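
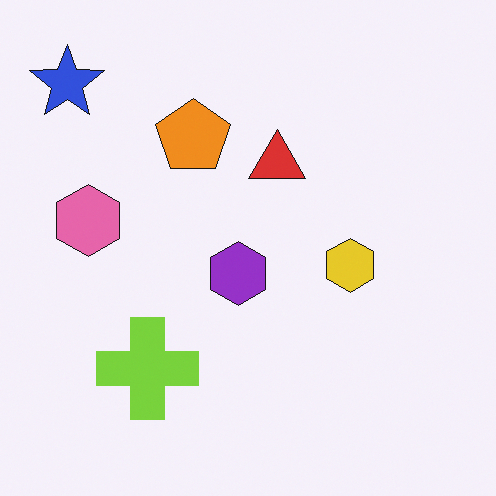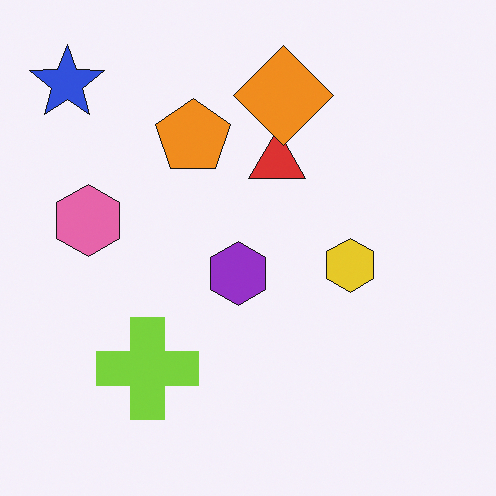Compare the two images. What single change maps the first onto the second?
The second image is the first overlaid with an additional orange diamond.

An orange diamond appears in the second image that is absent from the first.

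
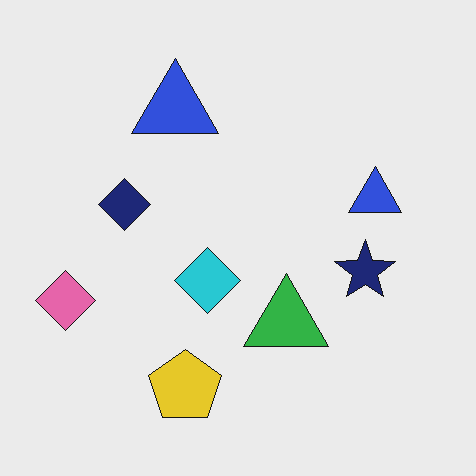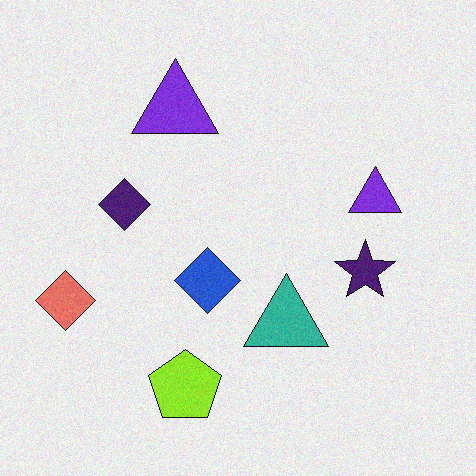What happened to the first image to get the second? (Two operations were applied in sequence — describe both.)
The transformation is: hue-shifted slightly, then degraded with subtle gaussian noise.

Every shape's color has rotated by the same amount around the hue wheel — a uniform hue shift. Random speckle covers the whole image, including the flat background.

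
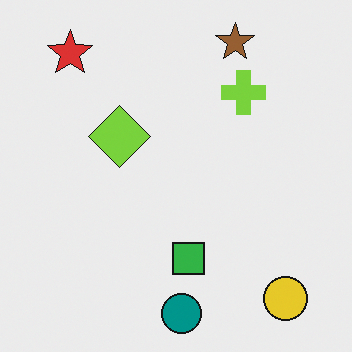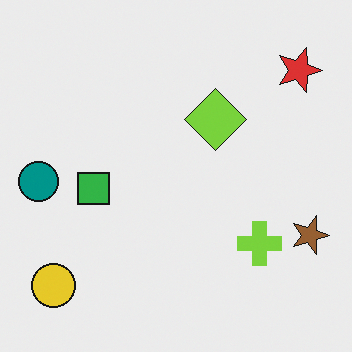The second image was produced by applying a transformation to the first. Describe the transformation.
Rotated 90° clockwise.

The yellow circle sits in the bottom-right of the first image and the bottom-left of the second — consistent with a whole-image 90° clockwise rotation.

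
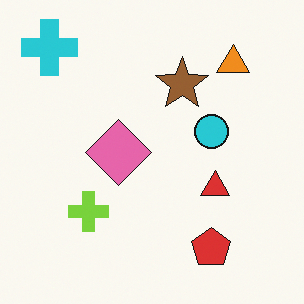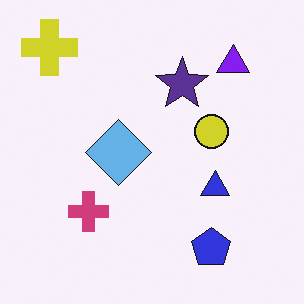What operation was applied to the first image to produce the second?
This is the original image hue-shifted by a large amount.

Every shape's color has rotated by the same amount around the hue wheel — a uniform hue shift.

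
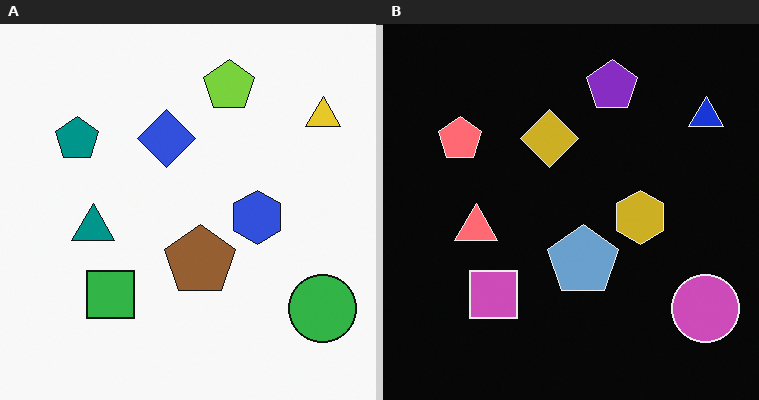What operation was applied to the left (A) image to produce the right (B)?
The right (B) image is the left (A) color-inverted (negative).

The light background has become dark and every shape's color is its complement — a photographic negative.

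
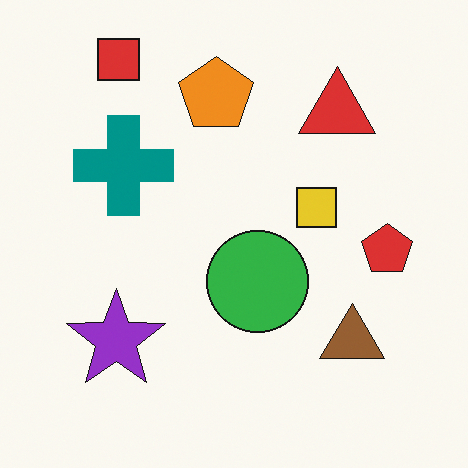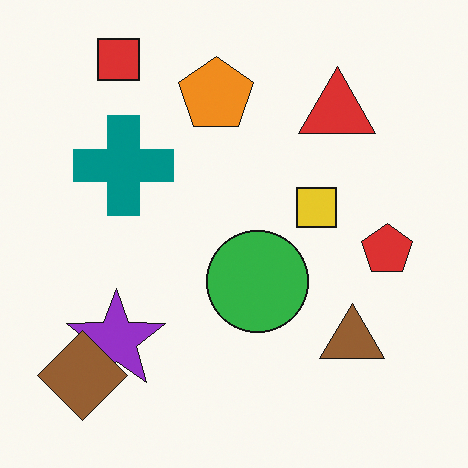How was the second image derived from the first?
The image was overlaid with an additional brown diamond.

A brown diamond appears in the second image that is absent from the first.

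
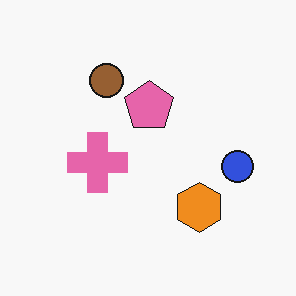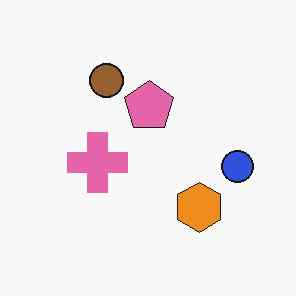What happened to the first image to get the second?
The second image is the first given moderate JPEG compression.

Blocky 8×8 compression artifacts appear around shape edges and the flat background shows ringing — characteristic JPEG degradation.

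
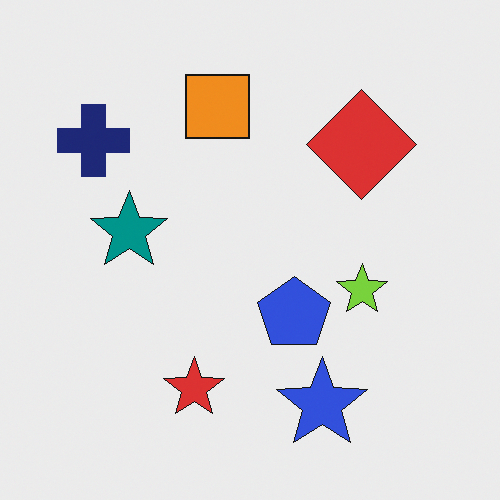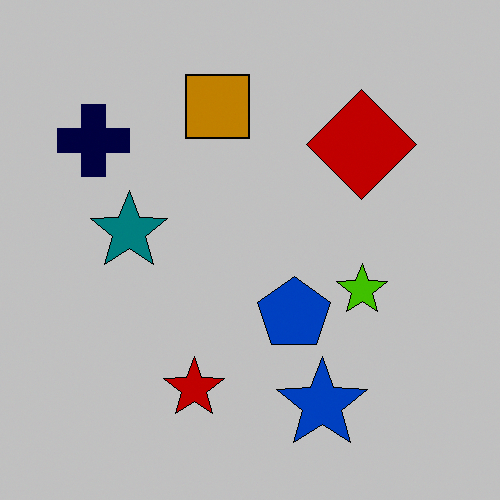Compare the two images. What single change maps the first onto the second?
This is the original image heavily posterized to just a handful of flat colors.

Each flat color has snapped to a coarser quantized level — most visibly, the near-white background has dropped to a flat grey.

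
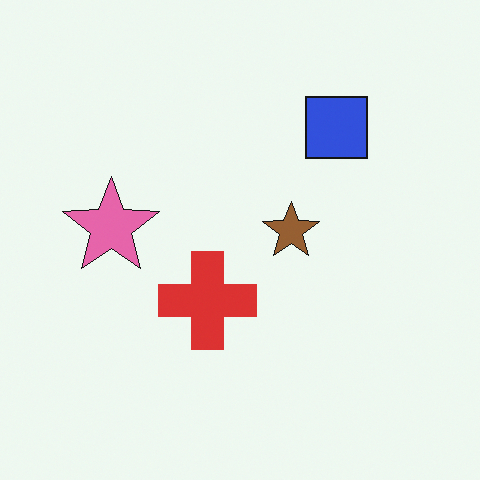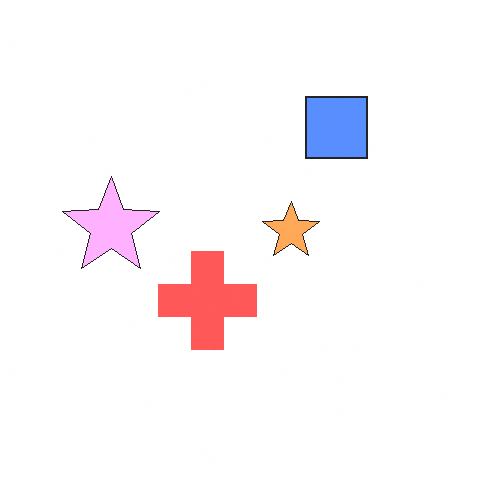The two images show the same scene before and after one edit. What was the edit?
The image was brightened a lot.

Every pixel — background and shapes alike — is uniformly brightened.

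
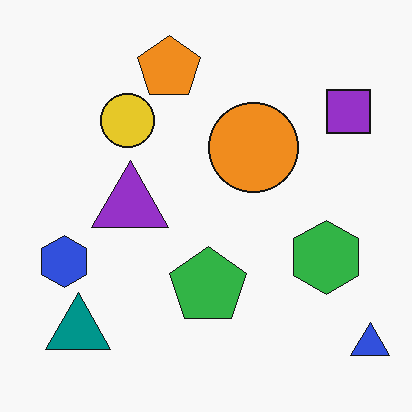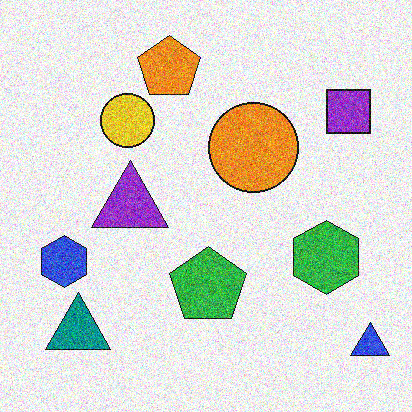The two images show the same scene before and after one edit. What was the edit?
The image was degraded with heavy additive noise.

Random speckle covers the whole image, including the flat background.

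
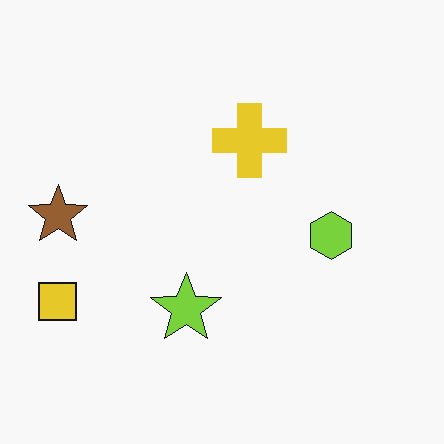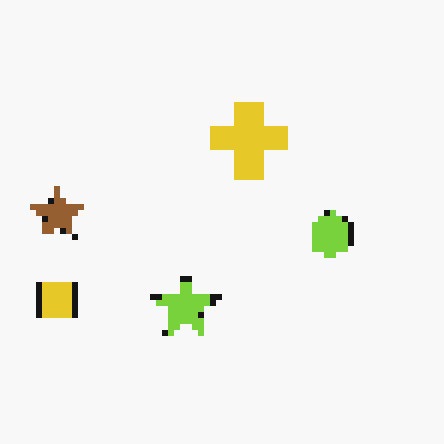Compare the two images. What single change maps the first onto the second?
The transformation is: pixelated into visible square blocks.

Shapes are reduced to large square blocks; fine edges and outlines are lost — a downscale-then-upscale (mosaic) effect.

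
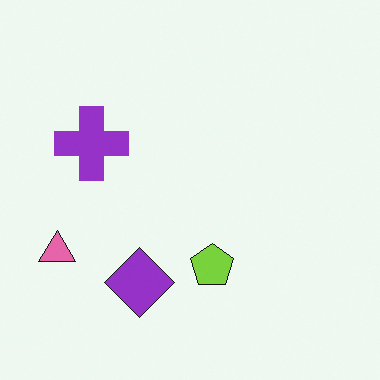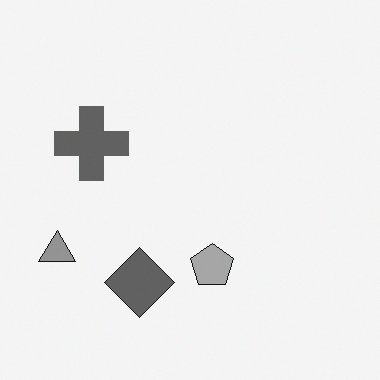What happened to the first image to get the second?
The second image is the first converted to grayscale.

All color is removed — every shape is now a shade of grey.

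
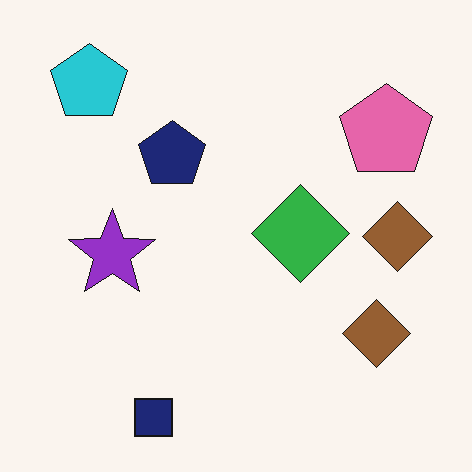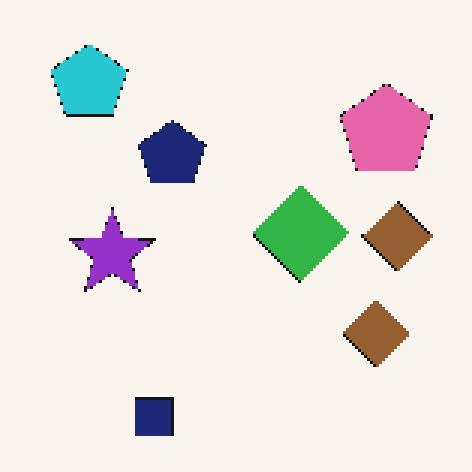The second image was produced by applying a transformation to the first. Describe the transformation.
This is the original image mildly pixelated.

Shapes are reduced to large square blocks; fine edges and outlines are lost — a downscale-then-upscale (mosaic) effect.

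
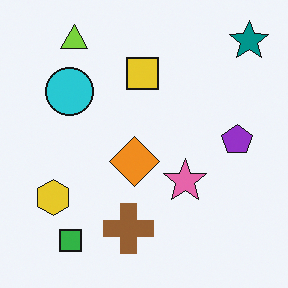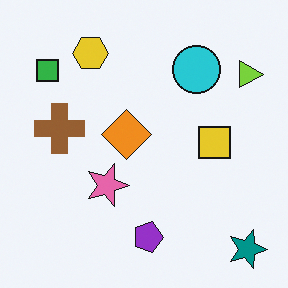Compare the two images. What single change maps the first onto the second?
It was rotated 90° clockwise.

The teal star sits in the top-right of the first image and the bottom-right of the second — consistent with a whole-image 90° clockwise rotation.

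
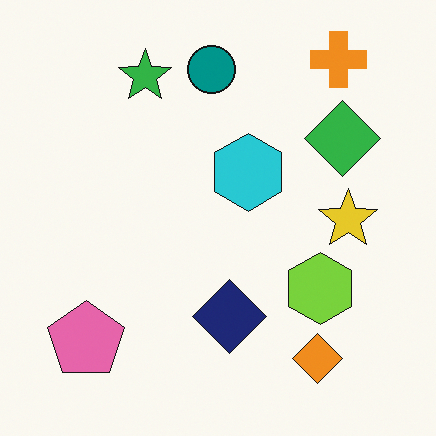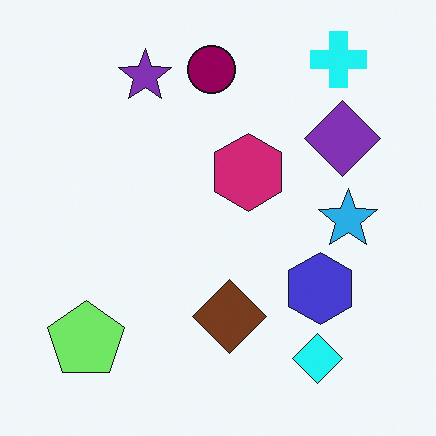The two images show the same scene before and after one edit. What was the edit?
Hue-shifted through roughly a third of the color wheel.

Every shape's color has rotated by the same amount around the hue wheel — a uniform hue shift.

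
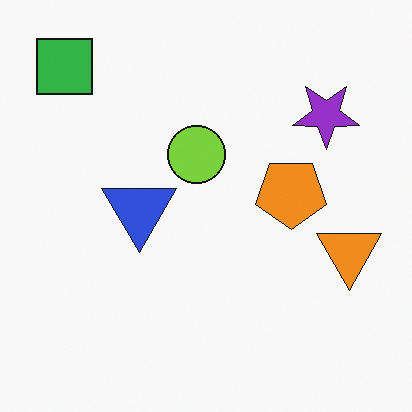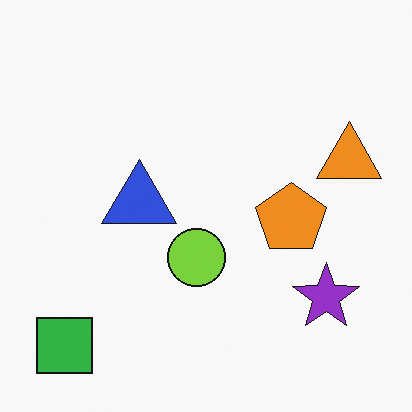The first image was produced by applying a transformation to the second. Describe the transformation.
The first image is the second flipped vertically (top ↔ bottom).

The green square is in the bottom-left of the second image and the top-left of the first — shapes on opposite sides of the horizontal midline have swapped in a mirror flip.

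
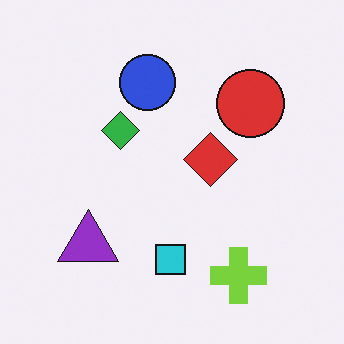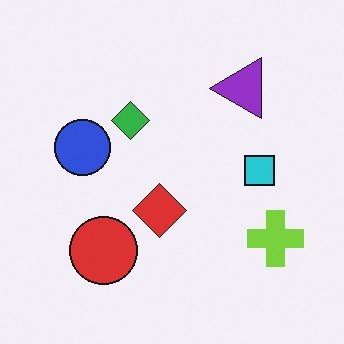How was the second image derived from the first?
This is the original image transposed (reflected across the top-left ↔ bottom-right diagonal).

Shapes have swapped their row and column positions — what was in the top-right is now in the bottom-left — a diagonal reflection.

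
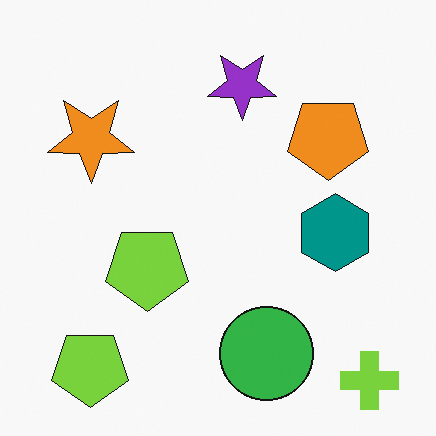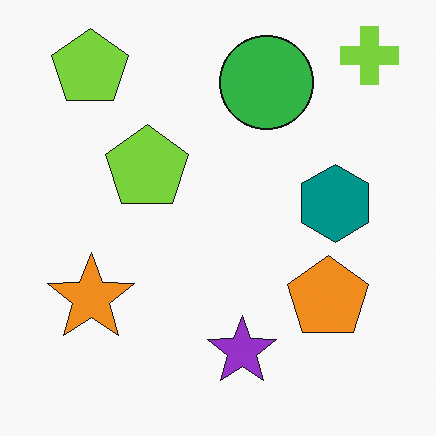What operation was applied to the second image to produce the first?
Flipped vertically (top ↔ bottom).

The lime cross is in the top-right of the second image and the bottom-right of the first — shapes on opposite sides of the horizontal midline have swapped in a mirror flip.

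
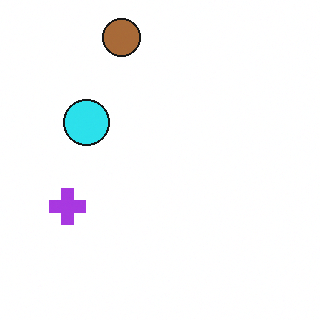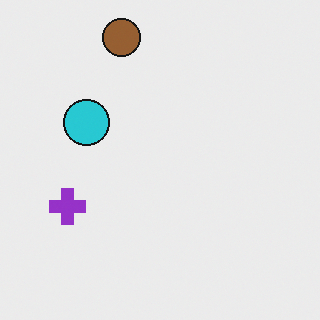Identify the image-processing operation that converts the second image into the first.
The image was slightly brightened.

Every pixel — background and shapes alike — is uniformly brightened.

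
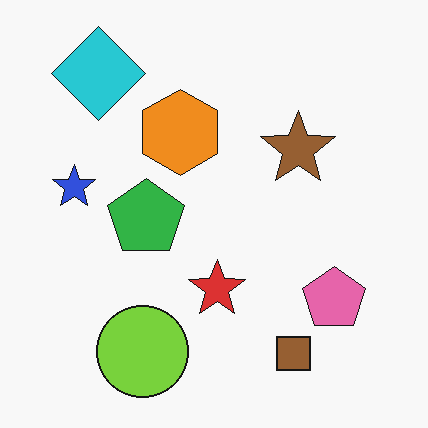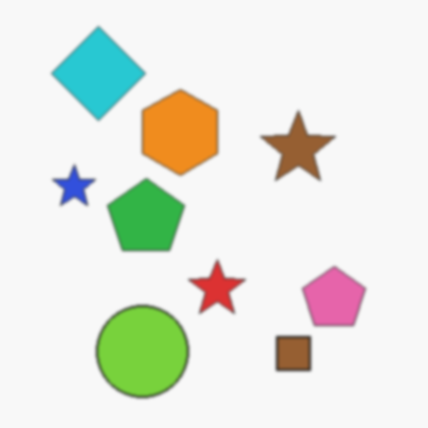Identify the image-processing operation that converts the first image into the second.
This is the original image given a subtle gaussian blur.

Shape edges and outlines are uniformly softened across the whole image.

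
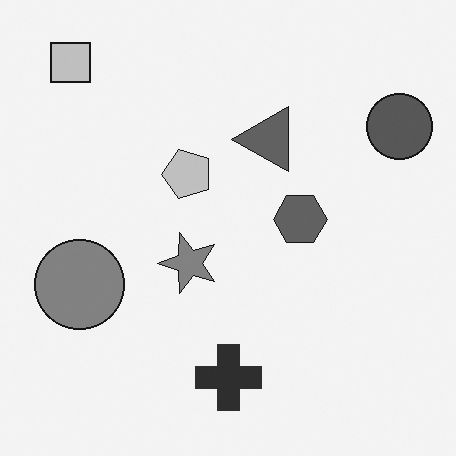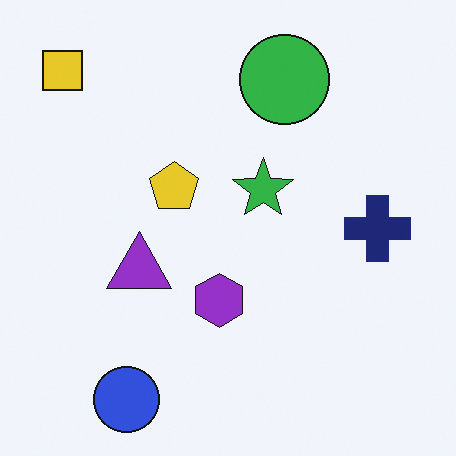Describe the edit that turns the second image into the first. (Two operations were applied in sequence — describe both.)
The first image is the second converted to grayscale, then transposed (reflected across the top-left ↔ bottom-right diagonal).

All color is removed — every shape is now a shade of grey. Shapes have swapped their row and column positions — what was in the top-right is now in the bottom-left — a diagonal reflection.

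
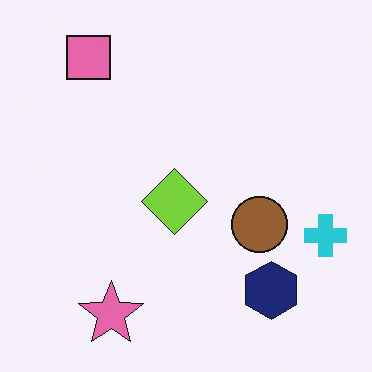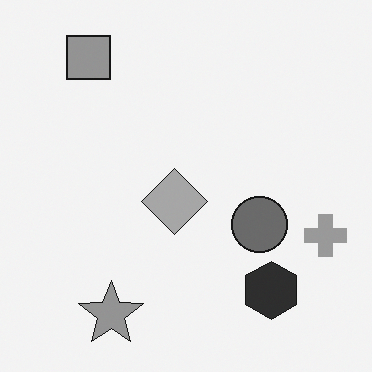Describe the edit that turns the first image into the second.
The transformation is: converted to grayscale.

All color is removed — every shape is now a shade of grey.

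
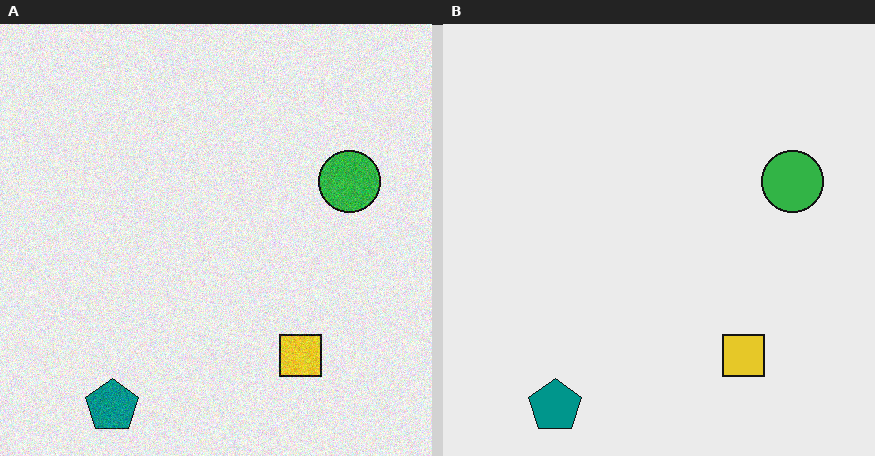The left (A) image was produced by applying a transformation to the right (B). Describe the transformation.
This is the original image degraded with visible gaussian noise.

Random speckle covers the whole image, including the flat background.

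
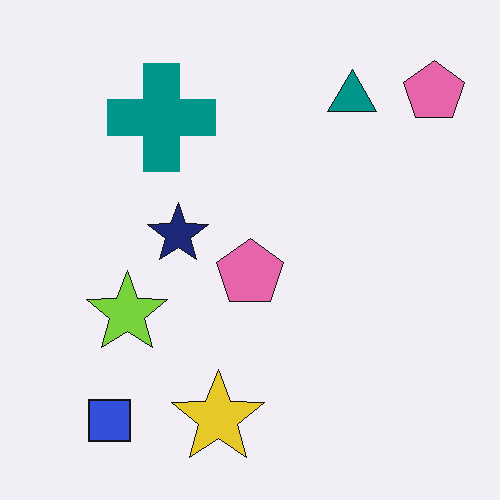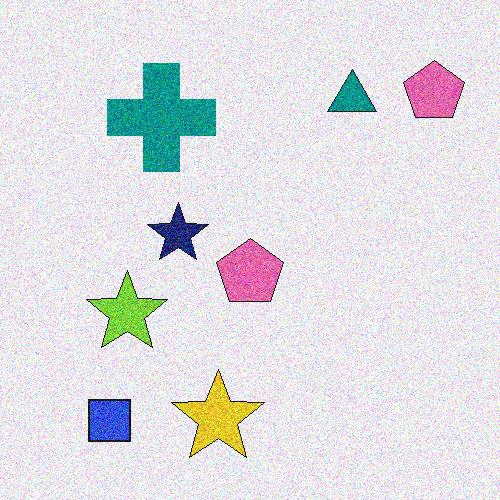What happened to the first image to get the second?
The image was degraded with a thick layer of grain.

Random speckle covers the whole image, including the flat background.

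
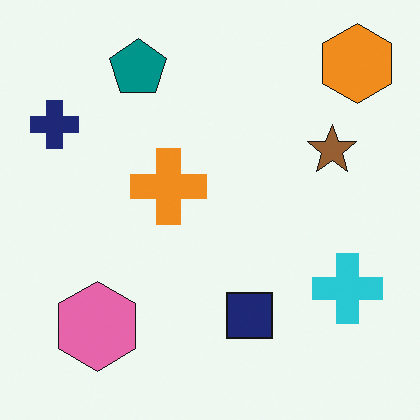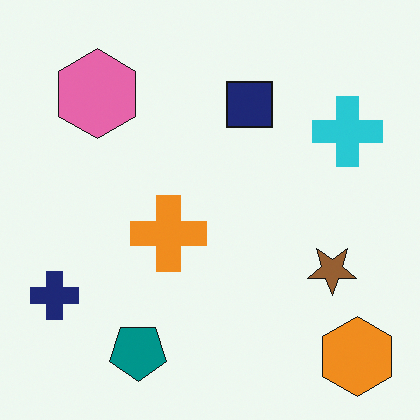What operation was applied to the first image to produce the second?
It was flipped vertically (top ↔ bottom).

The orange hexagon is in the top-right of the first image and the bottom-right of the second — shapes on opposite sides of the horizontal midline have swapped in a mirror flip.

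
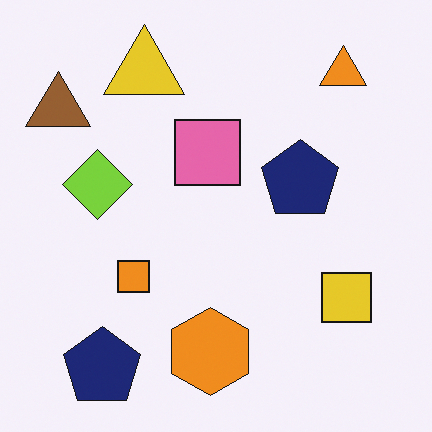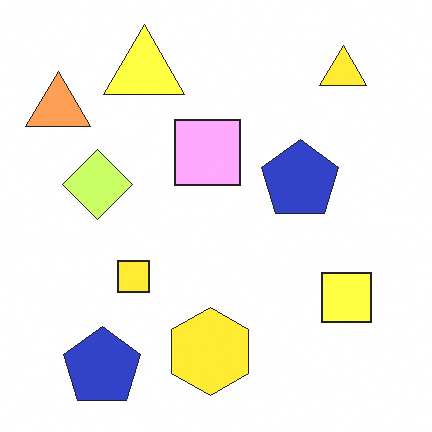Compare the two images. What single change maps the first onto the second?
The second image is the first noticeably brightened.

Every pixel — background and shapes alike — is uniformly brightened.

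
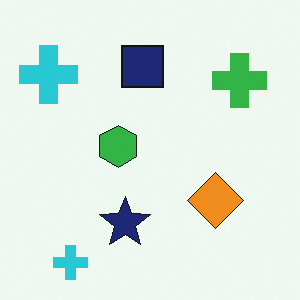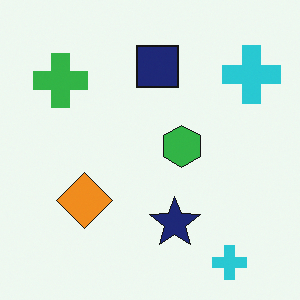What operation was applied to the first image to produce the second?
This is the original image flipped horizontally (left ↔ right).

The green cross is in the top-right of the first image and the top-left of the second — shapes on opposite sides of the vertical midline have swapped in a mirror flip.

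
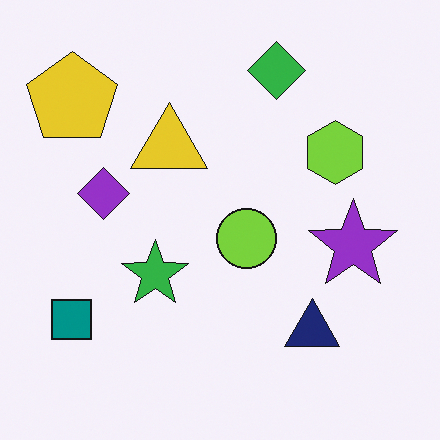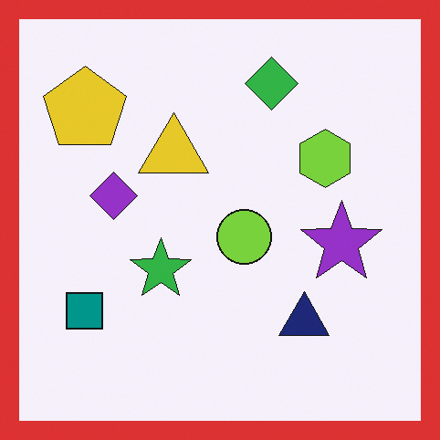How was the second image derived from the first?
The second image is the first framed with a red border.

A solid red frame runs around the edge of the second image, with the content slightly shrunk inside it.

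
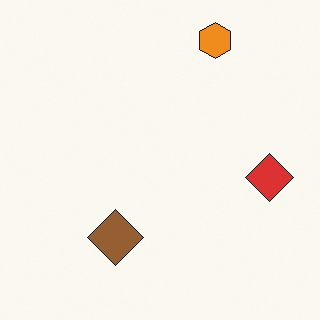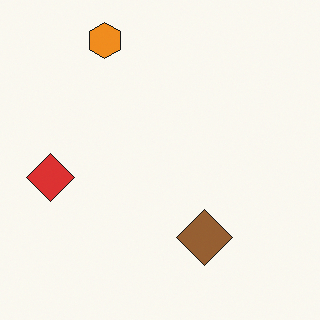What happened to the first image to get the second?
The image was flipped horizontally (left ↔ right).

The red diamond is in the right of the first image and the left of the second — shapes on opposite sides of the vertical midline have swapped in a mirror flip.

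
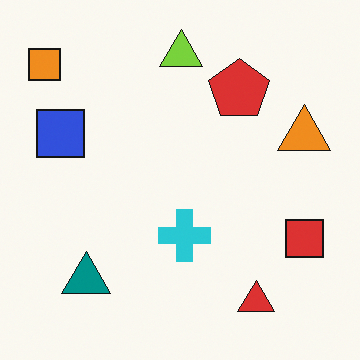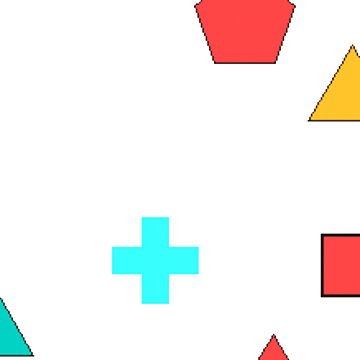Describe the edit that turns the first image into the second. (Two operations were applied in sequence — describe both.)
It was cropped to a noticeably smaller region and rescaled, then substantially brightened.

The visible shapes are larger and the field of view is narrower; shapes near the original edges may be partly or wholly outside the frame — a crop-and-rescale. Every pixel — background and shapes alike — is uniformly brightened.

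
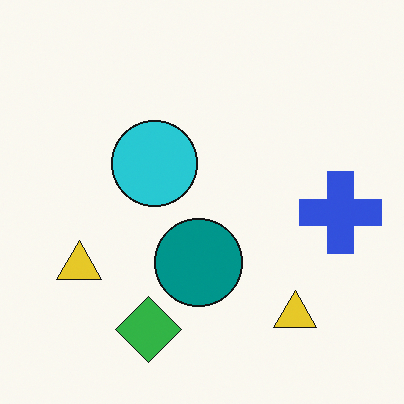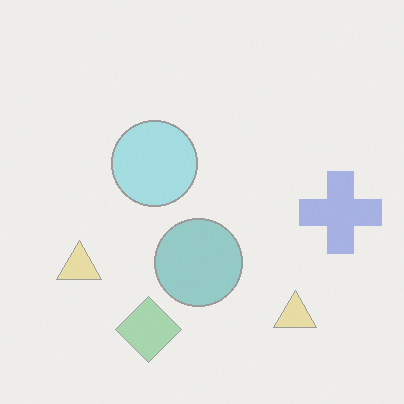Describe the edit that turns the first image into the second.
The transformation is: given much lower contrast.

Tones are pushed toward mid-grey across the whole image — a global contrast change.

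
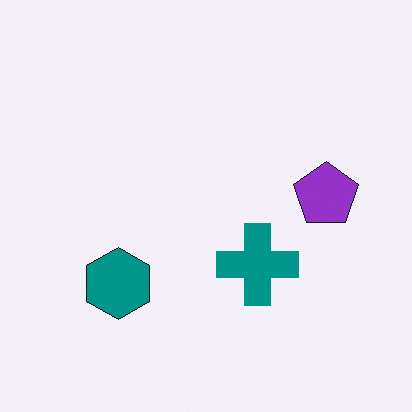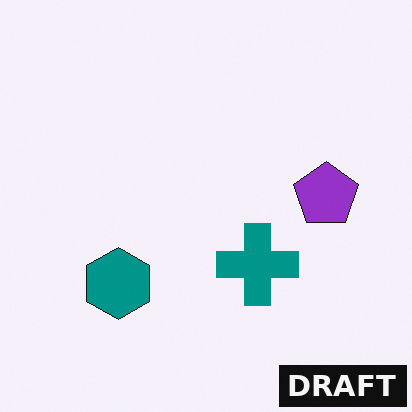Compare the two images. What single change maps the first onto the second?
The image was watermarked with the text "DRAFT" in the lower-right corner.

A dark label reading "DRAFT" appears in the lower-right corner.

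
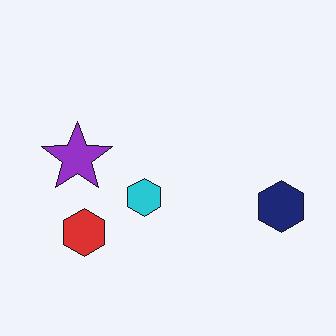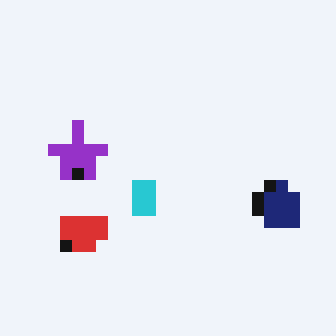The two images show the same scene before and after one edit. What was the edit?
It was coarsely pixelated.

Shapes are reduced to large square blocks; fine edges and outlines are lost — a downscale-then-upscale (mosaic) effect.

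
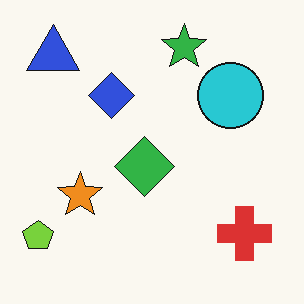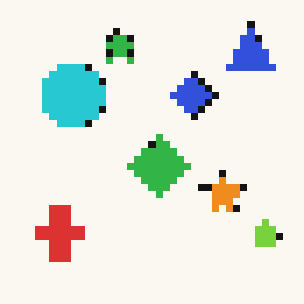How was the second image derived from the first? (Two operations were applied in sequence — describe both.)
The second image is the first moderately pixelated, then flipped horizontally (left ↔ right).

Shapes are reduced to large square blocks; fine edges and outlines are lost — a downscale-then-upscale (mosaic) effect. The lime pentagon is in the bottom-left of the first image and the bottom-right of the second — shapes on opposite sides of the vertical midline have swapped in a mirror flip.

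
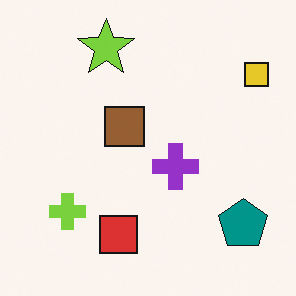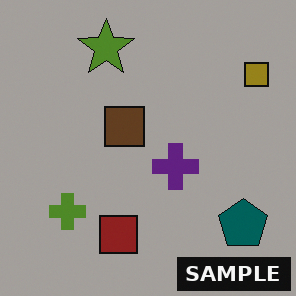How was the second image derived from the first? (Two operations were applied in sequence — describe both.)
The second image is the first noticeably darkened, then watermarked with the text "SAMPLE" in the lower-right corner.

Every pixel — background and shapes alike — is uniformly darkened. A dark label reading "SAMPLE" appears in the lower-right corner.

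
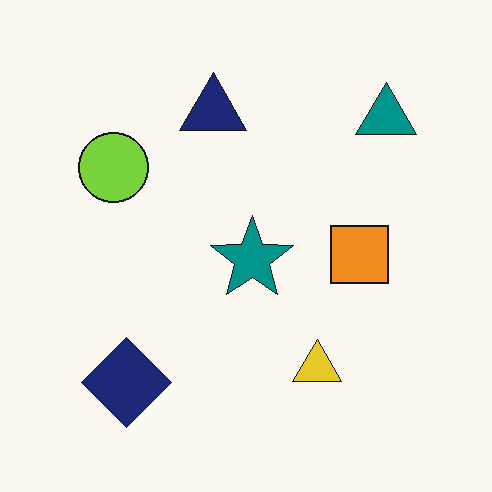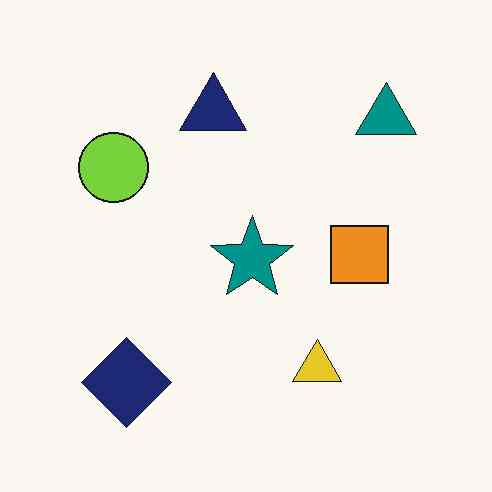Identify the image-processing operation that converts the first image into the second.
It was JPEG-compressed with visible artifacts.

Blocky 8×8 compression artifacts appear around shape edges and the flat background shows ringing — characteristic JPEG degradation.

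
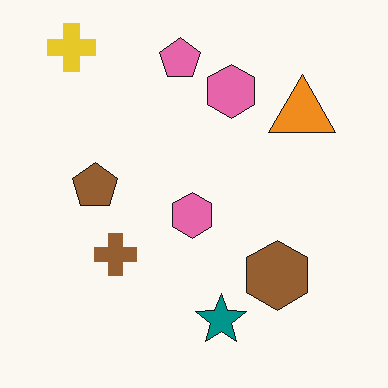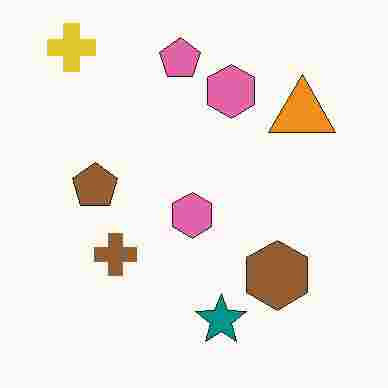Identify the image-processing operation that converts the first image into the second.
It was degraded with heavy JPEG compression.

Blocky 8×8 compression artifacts appear around shape edges and the flat background shows ringing — characteristic JPEG degradation.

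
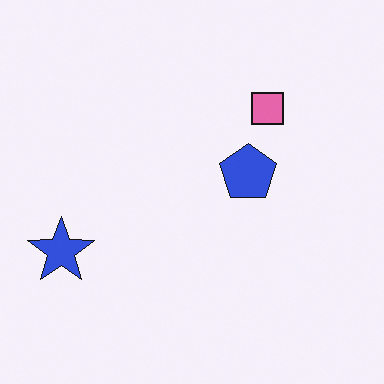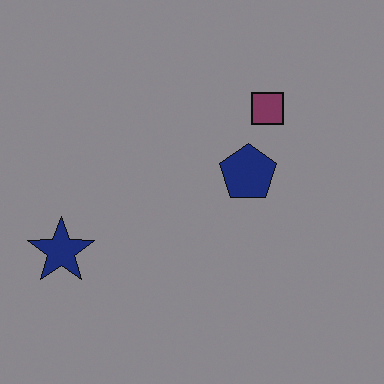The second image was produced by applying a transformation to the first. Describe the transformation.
The second image is the first noticeably darkened.

Every pixel — background and shapes alike — is uniformly darkened.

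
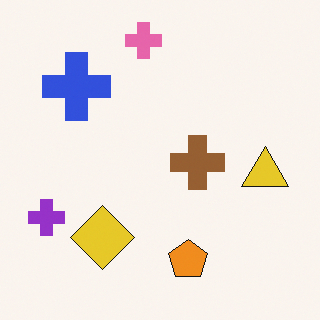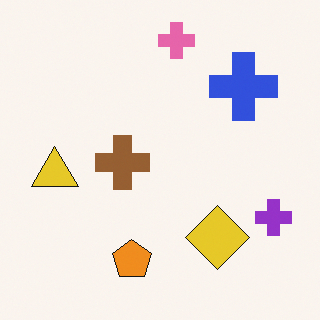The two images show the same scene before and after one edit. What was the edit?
It was flipped horizontally (left ↔ right).

The purple cross is in the bottom-left of the first image and the bottom-right of the second — shapes on opposite sides of the vertical midline have swapped in a mirror flip.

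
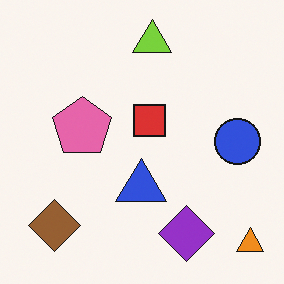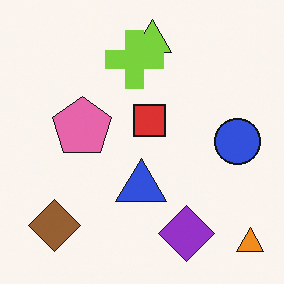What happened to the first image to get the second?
The second image is the first overlaid with an additional lime cross.

A lime cross appears in the second image that is absent from the first.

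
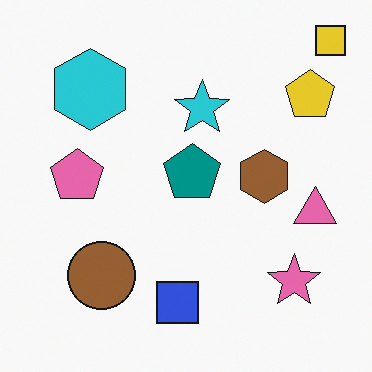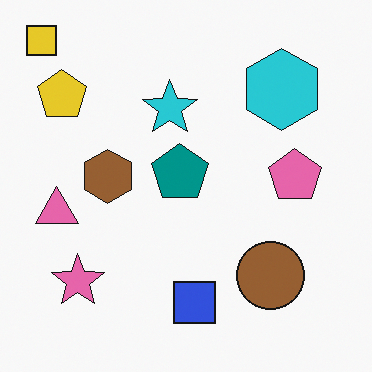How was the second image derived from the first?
The transformation is: flipped horizontally (left ↔ right).

The yellow square is in the top-right of the first image and the top-left of the second — shapes on opposite sides of the vertical midline have swapped in a mirror flip.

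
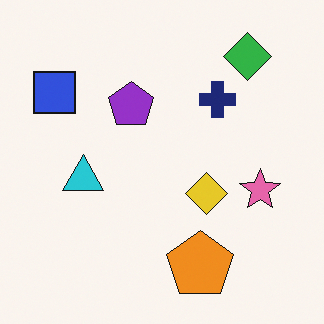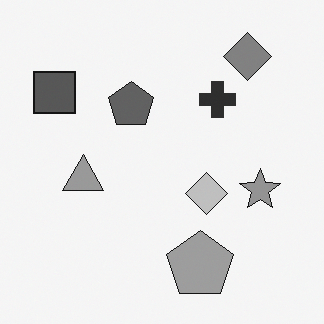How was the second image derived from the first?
The transformation is: converted to grayscale.

All color is removed — every shape is now a shade of grey.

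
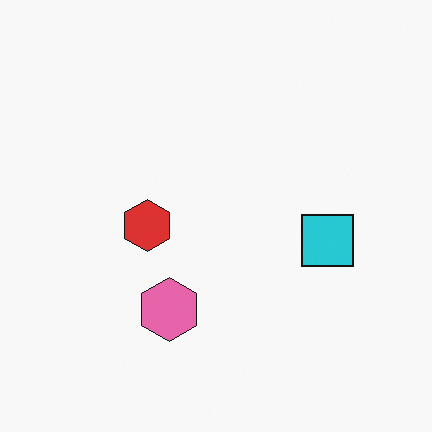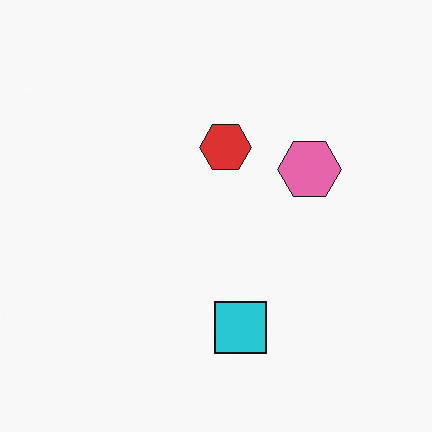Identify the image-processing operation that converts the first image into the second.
The second image is the first transposed (reflected across the top-left ↔ bottom-right diagonal).

Shapes have swapped their row and column positions — what was in the top-right is now in the bottom-left — a diagonal reflection.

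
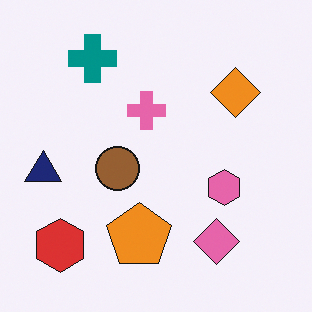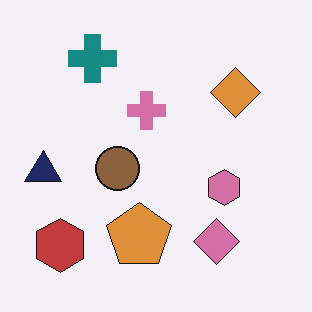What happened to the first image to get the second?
This is the original image slightly desaturated.

All colors are more muted and greyish — a global saturation change.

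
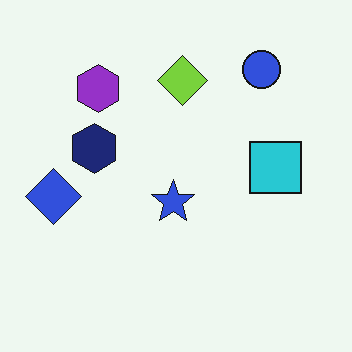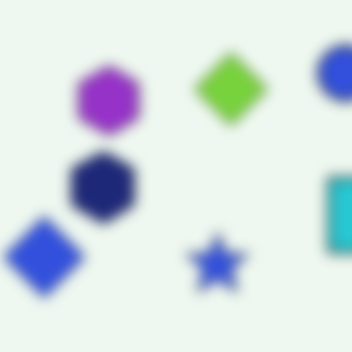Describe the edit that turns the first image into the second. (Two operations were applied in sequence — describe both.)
Moderately blurred, then cropped slightly and scaled back up.

Shape edges and outlines are uniformly softened across the whole image. The visible shapes are larger and the field of view is narrower; shapes near the original edges may be partly or wholly outside the frame — a crop-and-rescale.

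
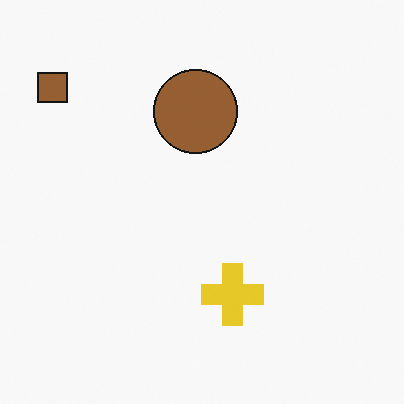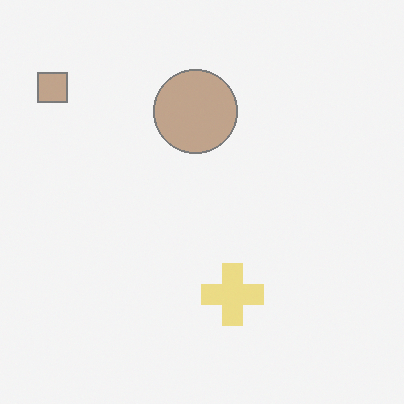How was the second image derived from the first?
The transformation is: given much lower contrast.

Tones are pushed toward mid-grey across the whole image — a global contrast change.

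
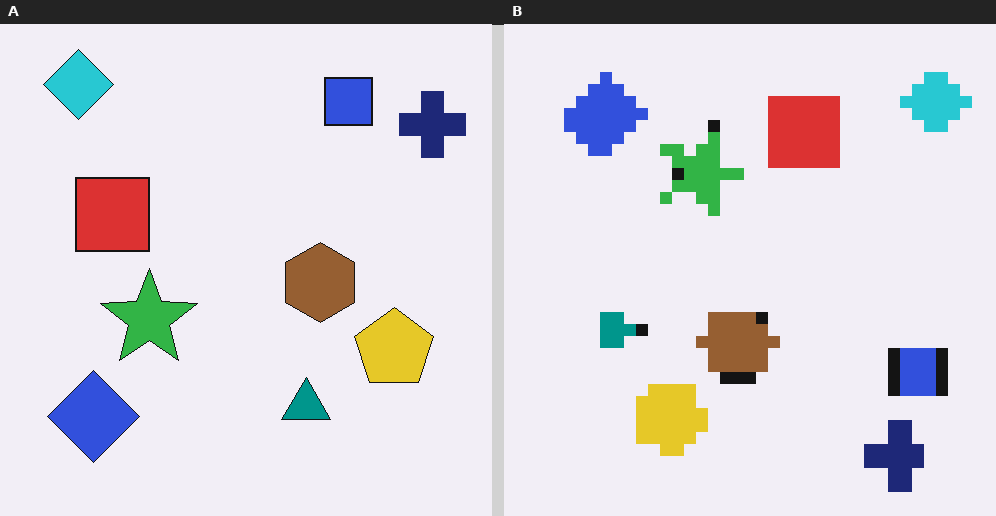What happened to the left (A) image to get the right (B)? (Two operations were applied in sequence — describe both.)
It was rotated 90° clockwise, then heavily pixelated into large blocks.

The cyan diamond sits in the top-left of the left (A) image and the top-right of the right (B) — consistent with a whole-image 90° clockwise rotation. Shapes are reduced to large square blocks; fine edges and outlines are lost — a downscale-then-upscale (mosaic) effect.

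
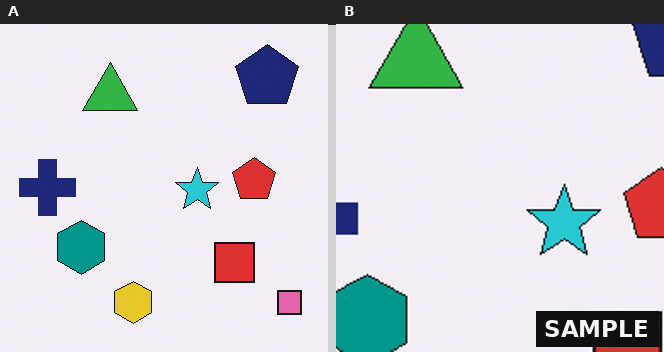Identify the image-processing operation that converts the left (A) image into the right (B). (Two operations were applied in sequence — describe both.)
Cropped tightly and scaled back up, then watermarked with the text "SAMPLE" in the lower-right corner.

The visible shapes are larger and the field of view is narrower; shapes near the original edges may be partly or wholly outside the frame — a crop-and-rescale. A dark label reading "SAMPLE" appears in the lower-right corner.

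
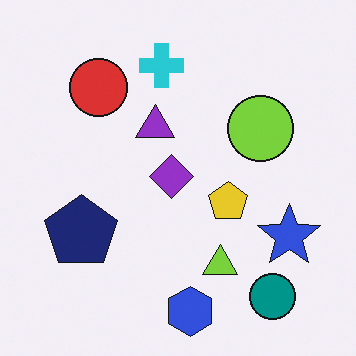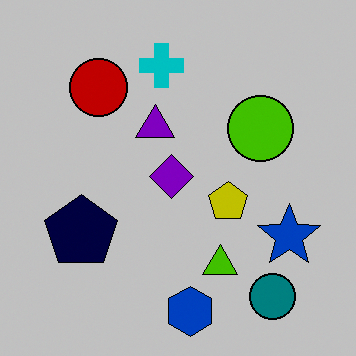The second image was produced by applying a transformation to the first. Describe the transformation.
The second image is the first heavily posterized to just a handful of flat colors.

Each flat color has snapped to a coarser quantized level — most visibly, the near-white background has dropped to a flat grey.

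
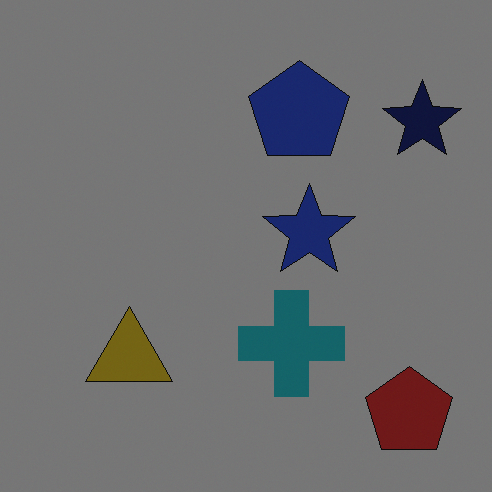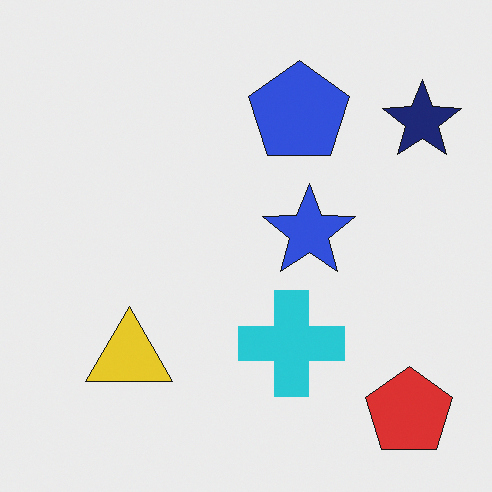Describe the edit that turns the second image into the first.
Substantially darkened.

Every pixel — background and shapes alike — is uniformly darkened.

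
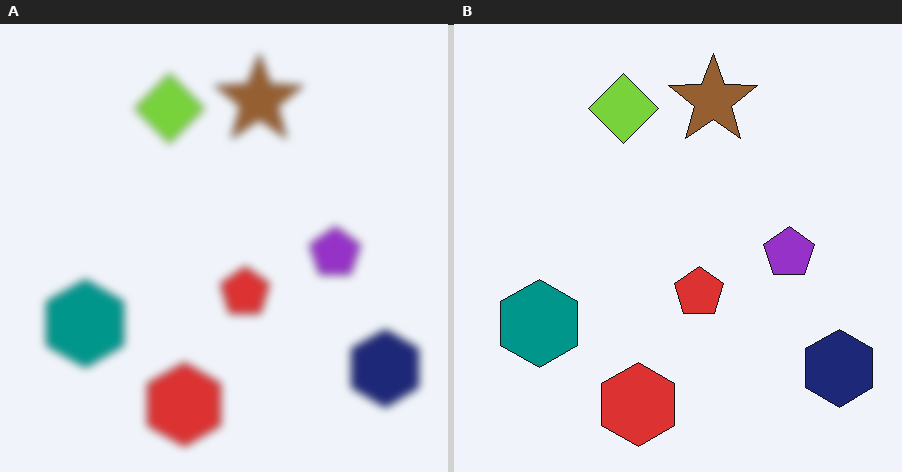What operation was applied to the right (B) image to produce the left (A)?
The image was noticeably gaussian-blurred.

Shape edges and outlines are uniformly softened across the whole image.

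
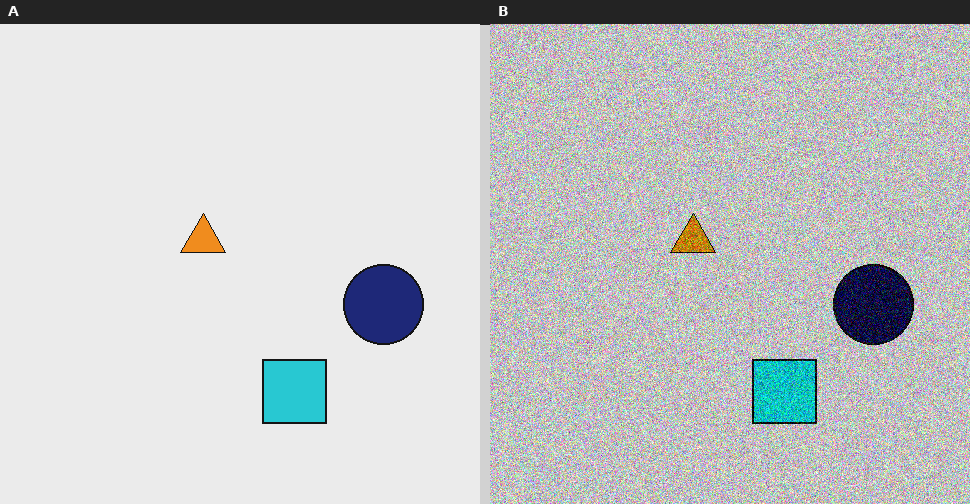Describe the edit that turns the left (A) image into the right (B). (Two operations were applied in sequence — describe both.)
The transformation is: heavily posterized to just a handful of flat colors, then degraded with strong gaussian noise.

Each flat color has snapped to a coarser quantized level — most visibly, the near-white background has dropped to a flat grey. Random speckle covers the whole image, including the flat background.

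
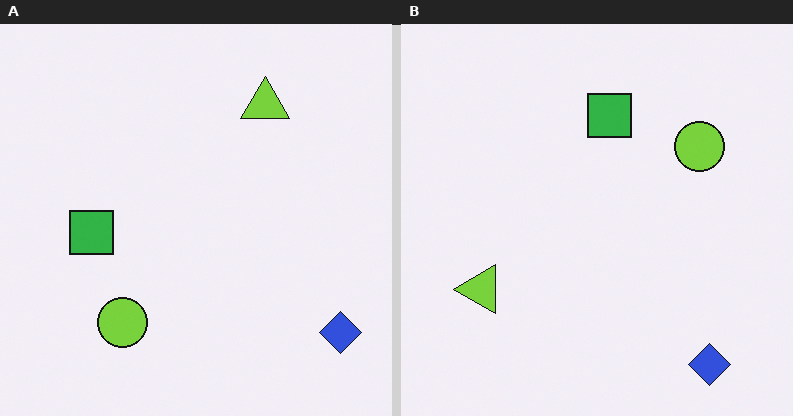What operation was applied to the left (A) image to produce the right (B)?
The transformation is: transposed (reflected across the top-left ↔ bottom-right diagonal).

Shapes have swapped their row and column positions — what was in the top-right is now in the bottom-left — a diagonal reflection.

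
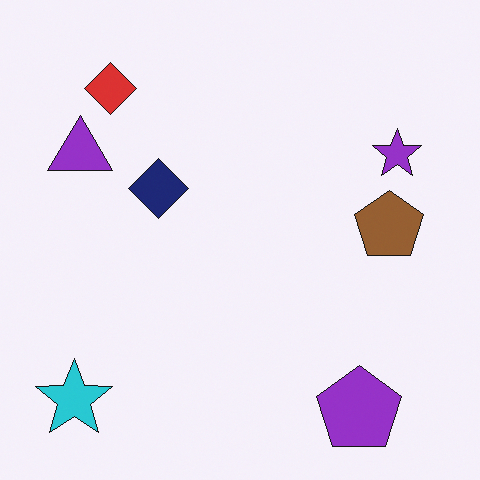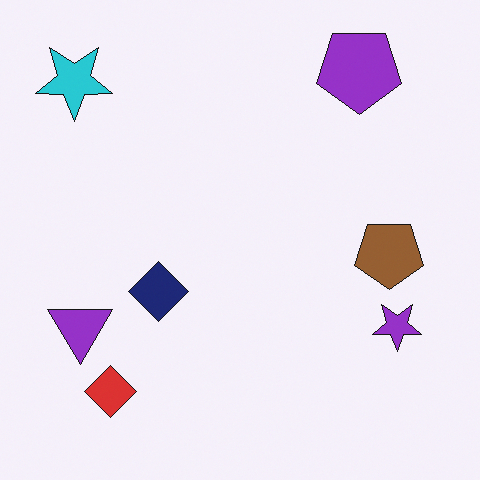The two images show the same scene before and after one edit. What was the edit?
The image was flipped vertically (top ↔ bottom).

The purple pentagon is in the bottom-right of the first image and the top-right of the second — shapes on opposite sides of the horizontal midline have swapped in a mirror flip.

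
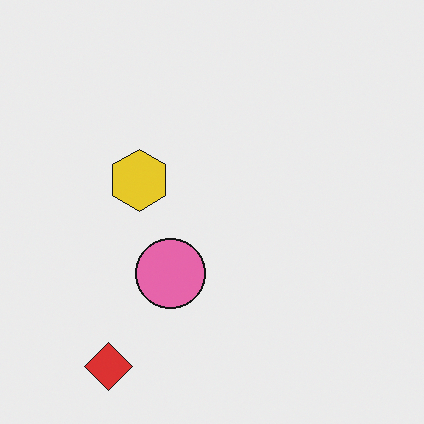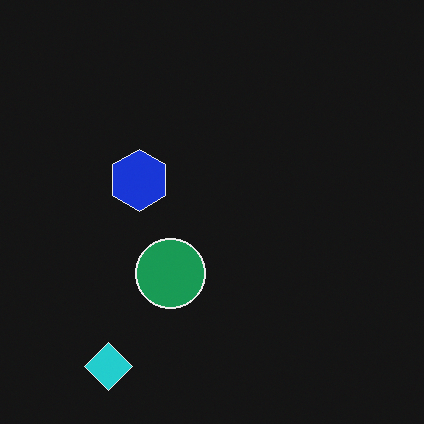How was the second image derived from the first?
The second image is the first color-inverted (negative).

The light background has become dark and every shape's color is its complement — a photographic negative.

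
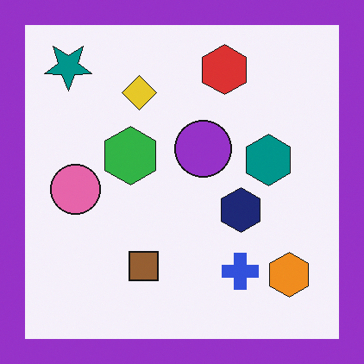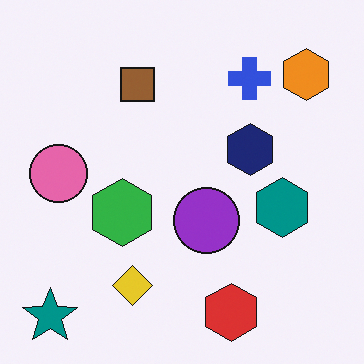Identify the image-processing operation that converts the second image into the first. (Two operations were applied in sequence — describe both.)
The first image is the second flipped vertically (top ↔ bottom), then framed with a purple border.

The teal star is in the bottom-left of the second image and the top-left of the first — shapes on opposite sides of the horizontal midline have swapped in a mirror flip. A solid purple frame runs around the edge of the first image, with the content slightly shrunk inside it.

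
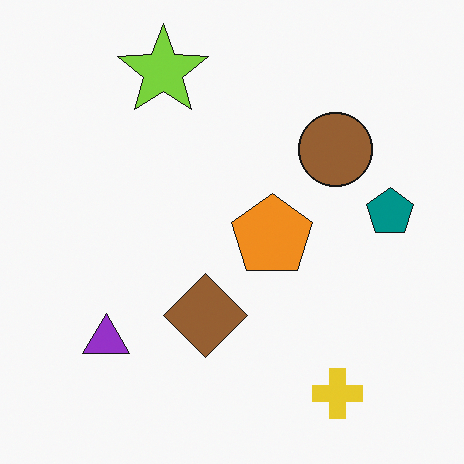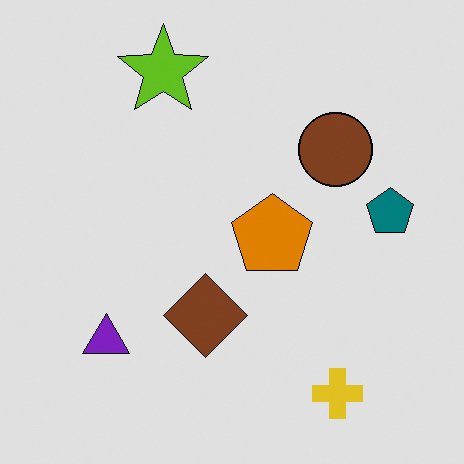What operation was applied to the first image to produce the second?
It was moderately posterized.

Each flat color has snapped to a coarser quantized level — most visibly, the near-white background has dropped to a flat grey.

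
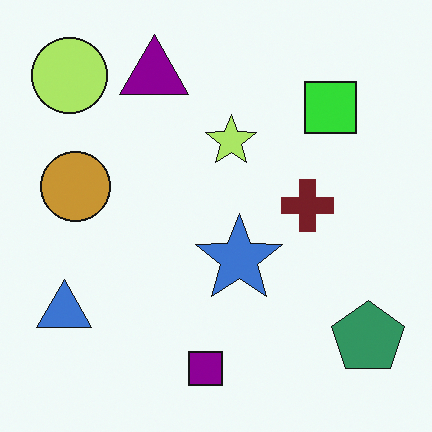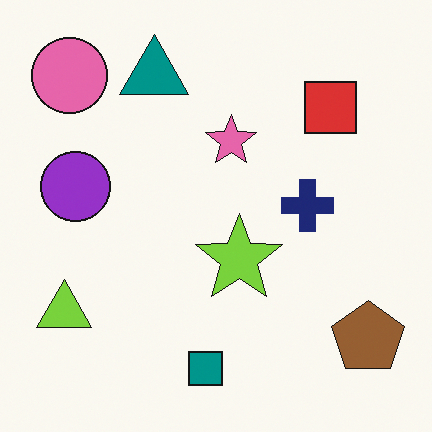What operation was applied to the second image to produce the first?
Hue-shifted noticeably.

Every shape's color has rotated by the same amount around the hue wheel — a uniform hue shift.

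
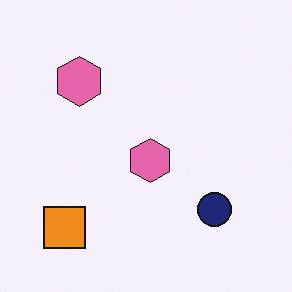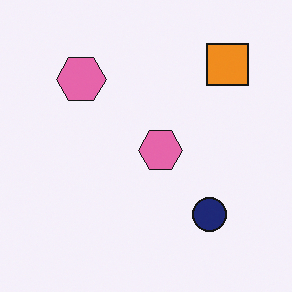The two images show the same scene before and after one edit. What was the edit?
This is the original image transposed (reflected across the top-left ↔ bottom-right diagonal).

Shapes have swapped their row and column positions — what was in the top-right is now in the bottom-left — a diagonal reflection.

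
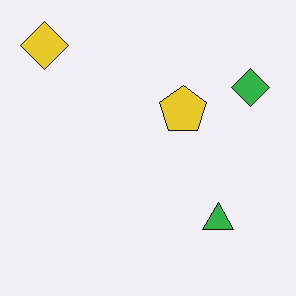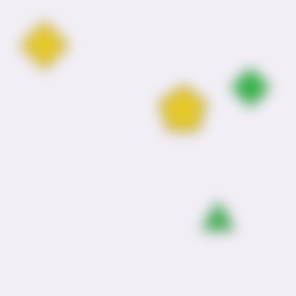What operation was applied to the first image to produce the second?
Strongly gaussian-blurred.

Shape edges and outlines are uniformly softened across the whole image.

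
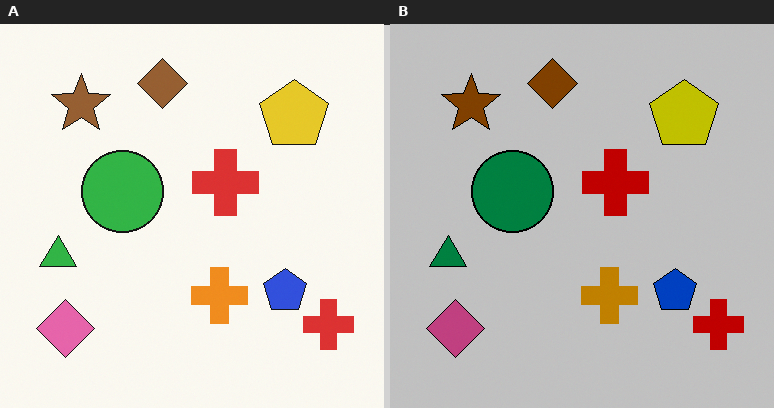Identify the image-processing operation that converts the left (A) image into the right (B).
The image was heavily posterized to just a handful of flat colors.

Each flat color has snapped to a coarser quantized level — most visibly, the near-white background has dropped to a flat grey.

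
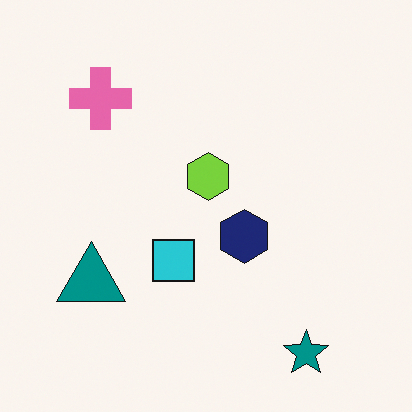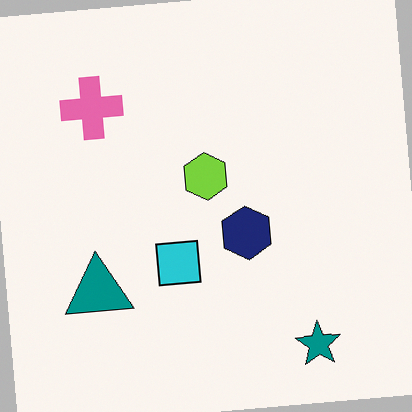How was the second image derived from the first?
This is the original image rotated counter-clockwise by a small amount.

Every shape is tilted by the same angle and the image corners show triangular fill wedges — a whole-image rotation by a non-right angle.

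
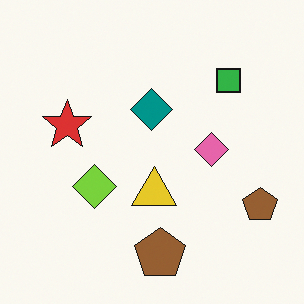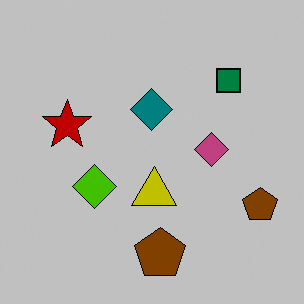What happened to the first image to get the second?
Heavily posterized to just a handful of flat colors.

Each flat color has snapped to a coarser quantized level — most visibly, the near-white background has dropped to a flat grey.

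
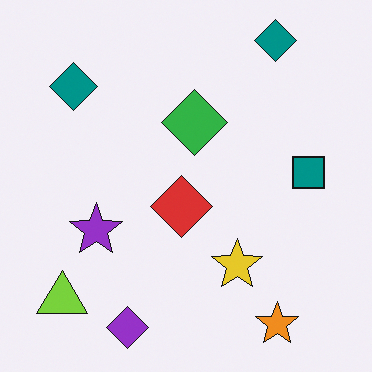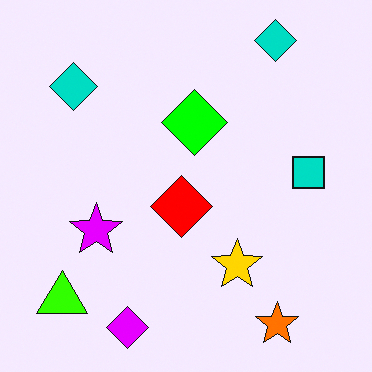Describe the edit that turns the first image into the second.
The transformation is: made much more vivid (saturation change).

All colors are more vivid — a global saturation change.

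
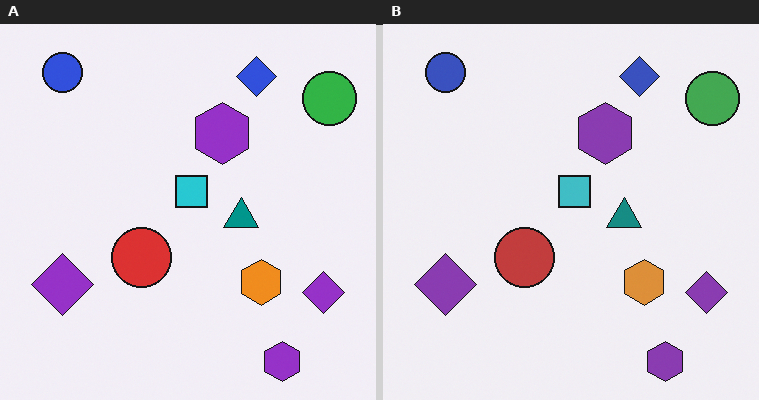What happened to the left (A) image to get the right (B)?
This is the original image slightly desaturated.

All colors are more muted and greyish — a global saturation change.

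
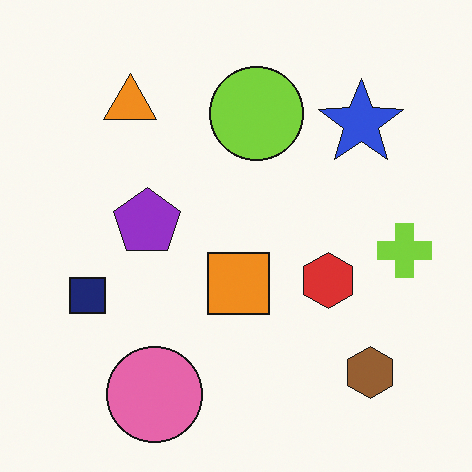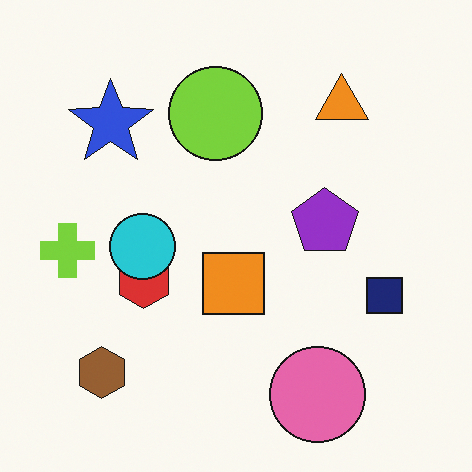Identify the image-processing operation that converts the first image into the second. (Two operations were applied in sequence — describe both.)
The second image is the first flipped horizontally (left ↔ right), then overlaid with an additional cyan circle.

The lime cross is in the right of the first image and the left of the second — shapes on opposite sides of the vertical midline have swapped in a mirror flip. A cyan circle appears in the second image that is absent from the first.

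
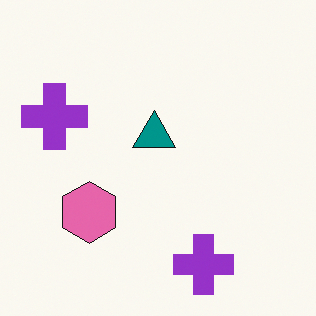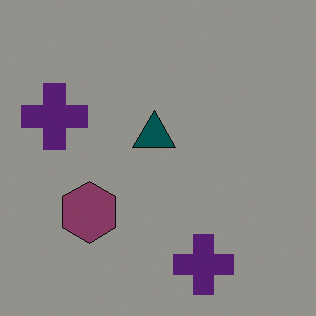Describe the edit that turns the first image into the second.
The second image is the first noticeably darkened.

Every pixel — background and shapes alike — is uniformly darkened.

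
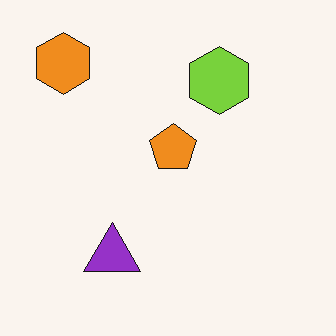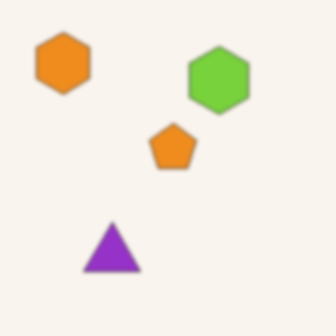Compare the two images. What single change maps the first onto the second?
The transformation is: given a subtle gaussian blur.

Shape edges and outlines are uniformly softened across the whole image.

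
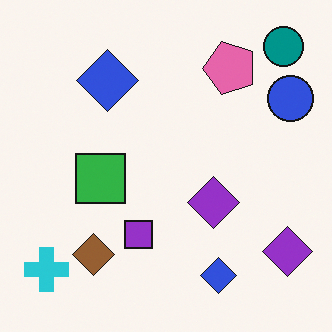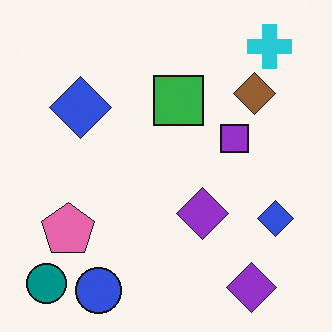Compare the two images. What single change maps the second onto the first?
The image was transposed (reflected across the top-left ↔ bottom-right diagonal).

Shapes have swapped their row and column positions — what was in the top-right is now in the bottom-left — a diagonal reflection.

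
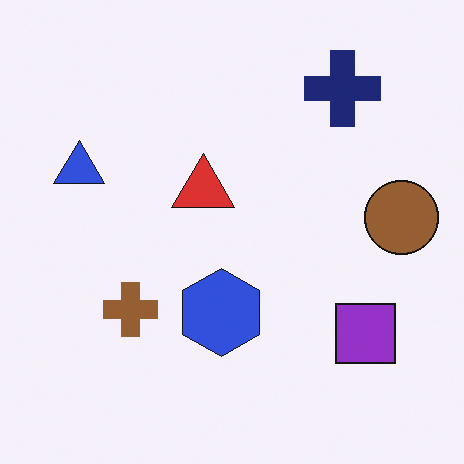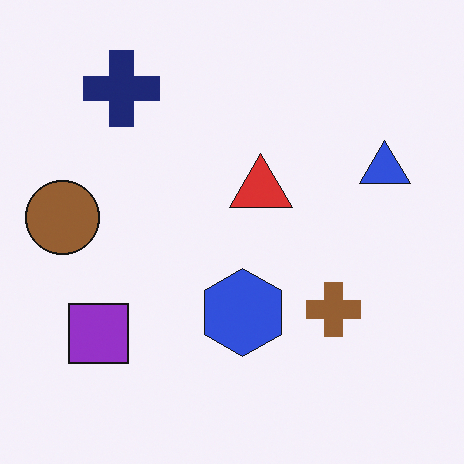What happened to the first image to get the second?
This is the original image flipped horizontally (left ↔ right).

The brown circle is in the right of the first image and the left of the second — shapes on opposite sides of the vertical midline have swapped in a mirror flip.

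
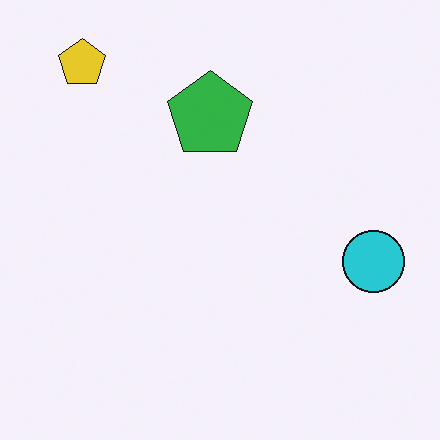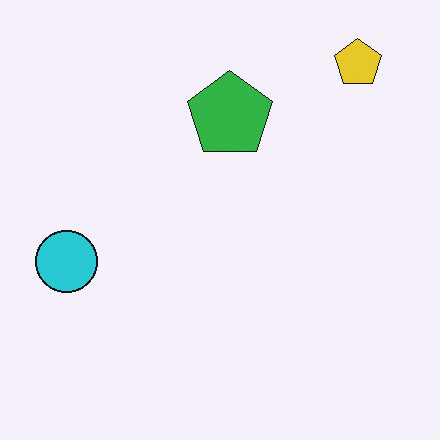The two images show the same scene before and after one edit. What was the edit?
The second image is the first flipped horizontally (left ↔ right).

The cyan circle is in the right of the first image and the left of the second — shapes on opposite sides of the vertical midline have swapped in a mirror flip.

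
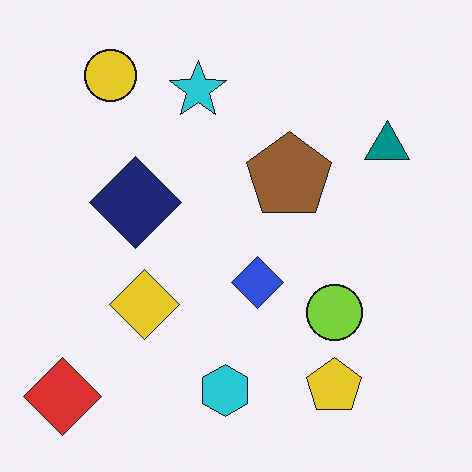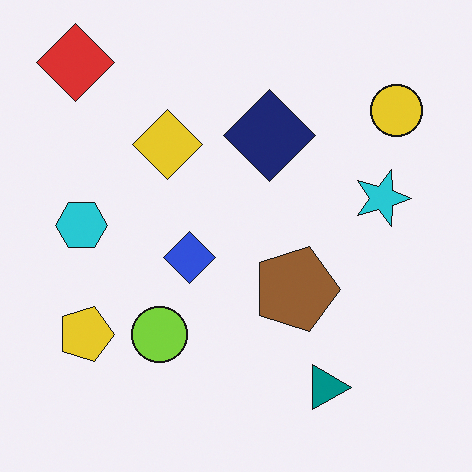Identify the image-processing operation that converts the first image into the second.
The image was rotated 90° clockwise.

The red diamond sits in the bottom-left of the first image and the top-left of the second — consistent with a whole-image 90° clockwise rotation.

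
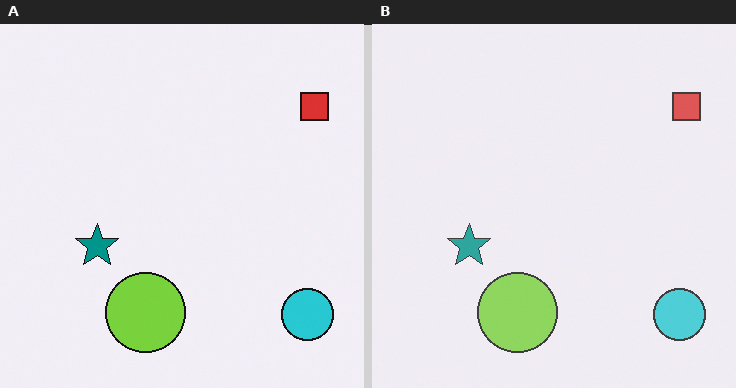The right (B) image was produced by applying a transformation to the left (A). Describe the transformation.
The transformation is: given slightly reduced contrast.

Tones are pushed toward mid-grey across the whole image — a global contrast change.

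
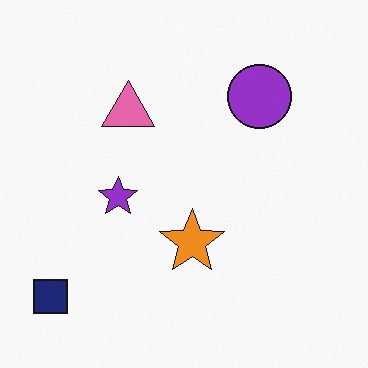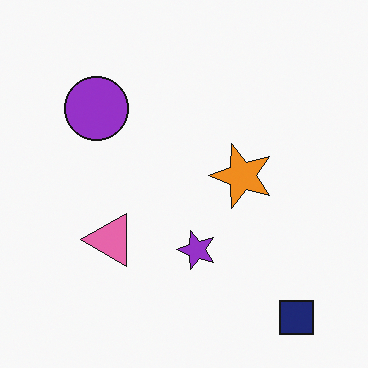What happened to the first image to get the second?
The second image is the first rotated 90° counter-clockwise.

The navy square sits in the bottom-left of the first image and the bottom-right of the second — consistent with a whole-image 90° counter-clockwise rotation.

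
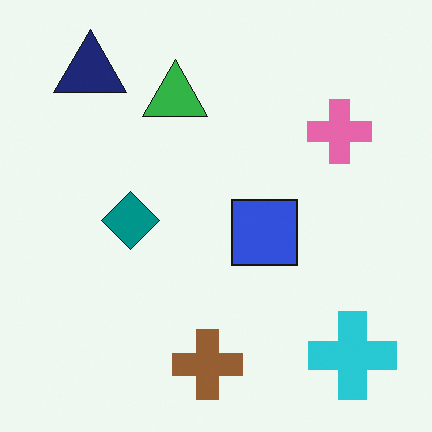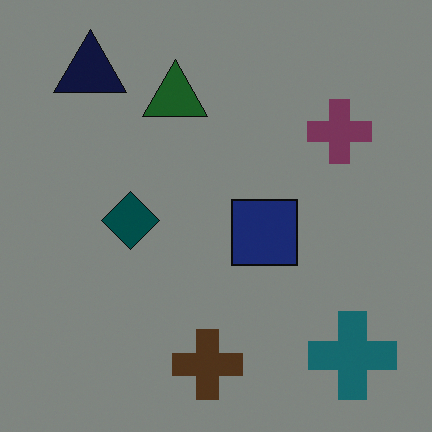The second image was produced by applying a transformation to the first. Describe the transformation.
The transformation is: darkened a lot.

Every pixel — background and shapes alike — is uniformly darkened.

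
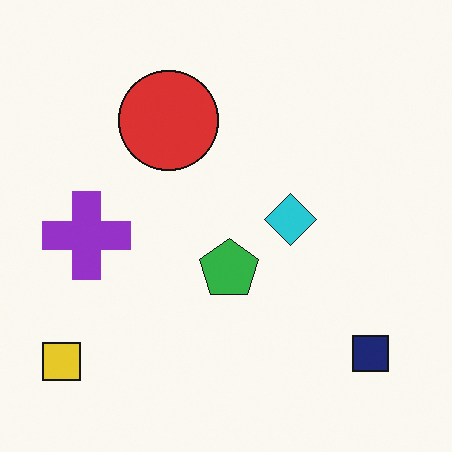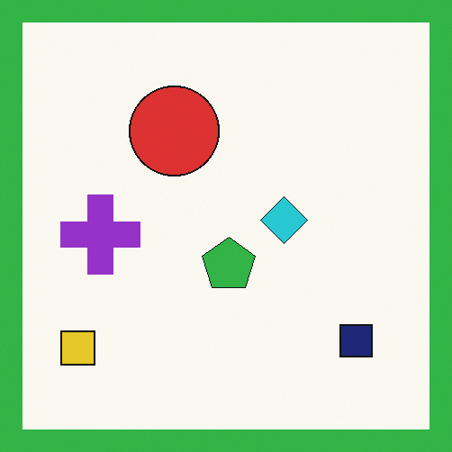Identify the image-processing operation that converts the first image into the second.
This is the original image framed with a green border.

A solid green frame runs around the edge of the second image, with the content slightly shrunk inside it.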